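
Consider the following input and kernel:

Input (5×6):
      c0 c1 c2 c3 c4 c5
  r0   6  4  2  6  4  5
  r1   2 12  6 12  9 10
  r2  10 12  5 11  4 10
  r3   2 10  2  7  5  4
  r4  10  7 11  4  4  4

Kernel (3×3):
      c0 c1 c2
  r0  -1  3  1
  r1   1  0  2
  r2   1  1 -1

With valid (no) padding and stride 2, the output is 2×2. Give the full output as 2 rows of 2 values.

39 56
43 55

Output[0,0]: The receptive field on the input at this output position is [6 4 2 / 2 12 6 / 10 12 5]. Elementwise product with the kernel and sum: 6·-1 + 4·3 + 2·1 + 2·1 + 6·2 + 10·1 + 12·1 + 5·-1.
Output[0,1]: The receptive field on the input at this output position is [2 6 4 / 6 12 9 / 5 11 4]. Elementwise product with the kernel and sum: 2·-1 + 6·3 + 4·1 + 6·1 + 9·2 + 5·1 + 11·1 + 4·-1.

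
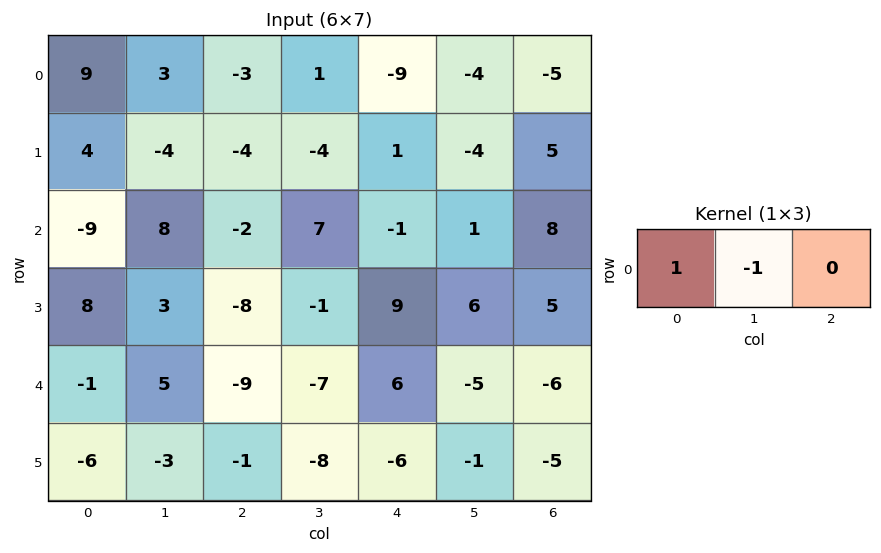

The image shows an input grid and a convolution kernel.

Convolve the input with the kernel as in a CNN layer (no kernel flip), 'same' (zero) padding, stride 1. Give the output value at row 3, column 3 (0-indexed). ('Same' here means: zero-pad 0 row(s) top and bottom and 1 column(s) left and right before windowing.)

-7

The receptive field on the zero-padded input at this output position is [-8 -1 9]. Elementwise product with the kernel and sum: -8·1 + -1·-1.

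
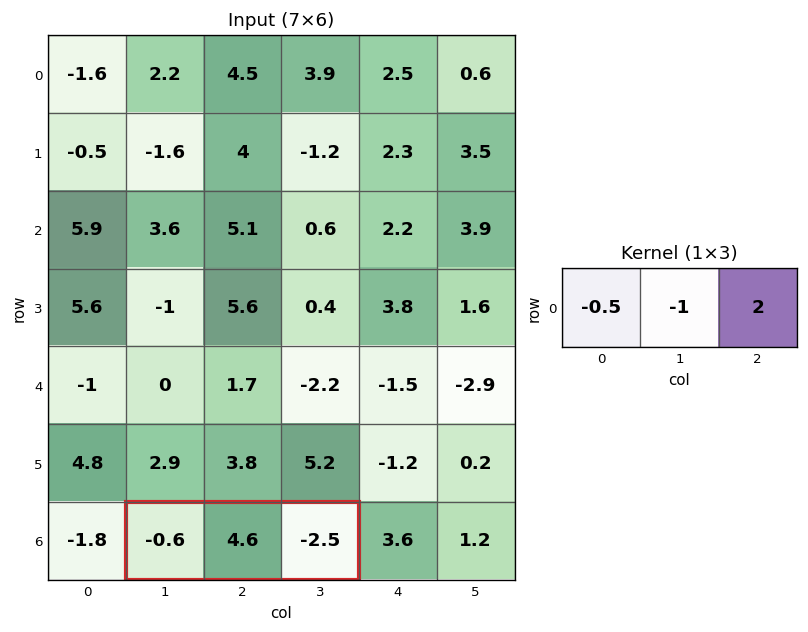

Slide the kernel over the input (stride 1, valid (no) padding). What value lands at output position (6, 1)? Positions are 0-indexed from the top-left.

The receptive field on the input at this output position is [-0.6 4.6 -2.5]. Elementwise product with the kernel and sum: -0.6·-0.5 + 4.6·-1 + -2.5·2.

-9.3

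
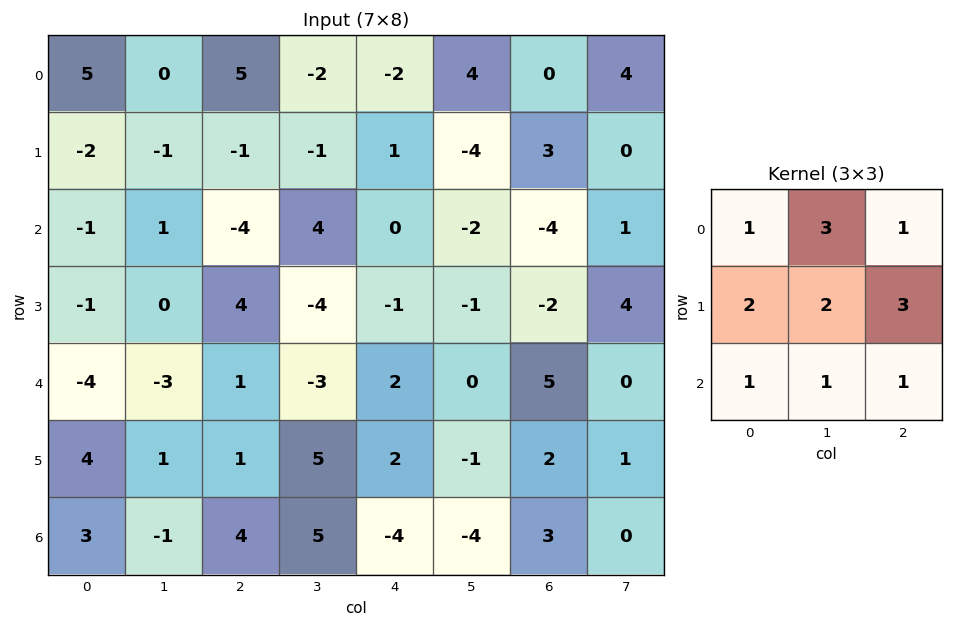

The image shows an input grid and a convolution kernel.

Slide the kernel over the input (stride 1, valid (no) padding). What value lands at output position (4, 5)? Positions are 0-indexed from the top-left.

19

The receptive field on the input at this output position is [0 5 0 / -1 2 1 / -4 3 0]. Elementwise product with the kernel and sum: 0·1 + 5·3 + 0·1 + -1·2 + 2·2 + 1·3 + -4·1 + 3·1 + 0·1.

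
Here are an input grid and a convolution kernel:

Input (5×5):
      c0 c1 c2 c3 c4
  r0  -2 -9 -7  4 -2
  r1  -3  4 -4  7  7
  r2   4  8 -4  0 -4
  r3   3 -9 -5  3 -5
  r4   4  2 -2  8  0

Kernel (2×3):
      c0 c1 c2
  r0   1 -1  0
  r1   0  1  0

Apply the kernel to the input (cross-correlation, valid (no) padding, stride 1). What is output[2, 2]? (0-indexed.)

-1

The receptive field on the input at this output position is [-4 0 -4 / -5 3 -5]. Elementwise product with the kernel and sum: -4·1 + 0·-1 + 3·1.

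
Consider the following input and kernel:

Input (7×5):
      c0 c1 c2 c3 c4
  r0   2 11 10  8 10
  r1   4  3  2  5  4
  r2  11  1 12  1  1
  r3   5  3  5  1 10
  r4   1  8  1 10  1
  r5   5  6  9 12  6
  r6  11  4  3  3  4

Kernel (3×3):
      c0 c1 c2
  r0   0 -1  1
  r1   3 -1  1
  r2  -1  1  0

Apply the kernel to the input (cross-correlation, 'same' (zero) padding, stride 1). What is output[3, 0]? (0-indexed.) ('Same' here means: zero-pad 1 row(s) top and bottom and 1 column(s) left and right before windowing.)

The receptive field on the zero-padded input at this output position is [0 11 1 / 0 5 3 / 0 1 8]. Elementwise product with the kernel and sum: 11·-1 + 1·1 + 0·3 + 5·-1 + 3·1 + 0·-1 + 1·1.

-11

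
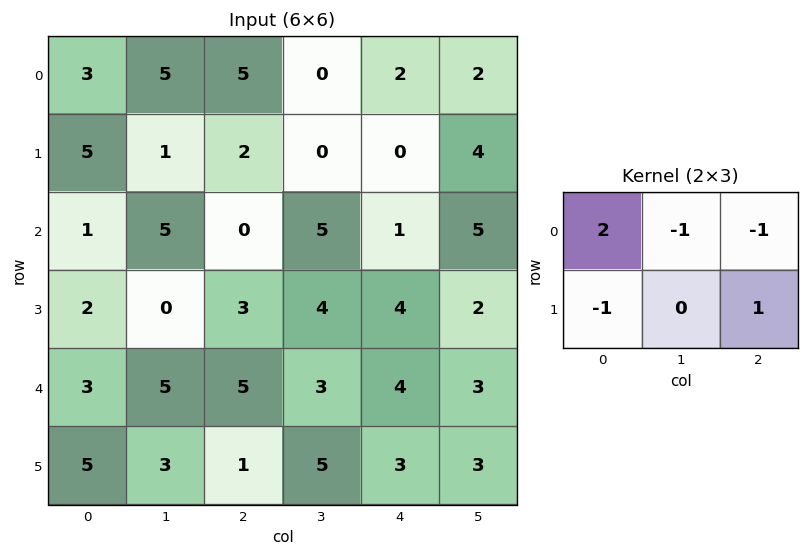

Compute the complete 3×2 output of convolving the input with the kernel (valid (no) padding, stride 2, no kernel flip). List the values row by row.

-7 6
-2 -5
-8 5

Output[0,0]: The receptive field on the input at this output position is [3 5 5 / 5 1 2]. Elementwise product with the kernel and sum: 3·2 + 5·-1 + 5·-1 + 5·-1 + 2·1.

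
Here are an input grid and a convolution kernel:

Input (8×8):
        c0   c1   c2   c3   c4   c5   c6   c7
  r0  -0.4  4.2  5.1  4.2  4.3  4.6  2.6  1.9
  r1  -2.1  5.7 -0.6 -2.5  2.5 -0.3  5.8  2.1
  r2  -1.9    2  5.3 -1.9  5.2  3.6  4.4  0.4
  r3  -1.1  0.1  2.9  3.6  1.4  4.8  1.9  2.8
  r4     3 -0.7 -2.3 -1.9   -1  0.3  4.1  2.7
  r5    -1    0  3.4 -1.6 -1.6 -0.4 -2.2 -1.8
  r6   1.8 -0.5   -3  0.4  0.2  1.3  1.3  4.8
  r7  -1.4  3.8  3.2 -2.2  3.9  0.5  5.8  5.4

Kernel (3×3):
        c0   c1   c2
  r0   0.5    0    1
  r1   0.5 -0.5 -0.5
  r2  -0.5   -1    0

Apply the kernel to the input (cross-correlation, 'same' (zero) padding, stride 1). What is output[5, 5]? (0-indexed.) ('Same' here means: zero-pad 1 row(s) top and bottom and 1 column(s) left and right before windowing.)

The receptive field on the zero-padded input at this output position is [-1 0.3 4.1 / -1.6 -0.4 -2.2 / 0.2 1.3 1.3]. Elementwise product with the kernel and sum: -1·0.5 + 4.1·1 + -1.6·0.5 + -0.4·-0.5 + -2.2·-0.5 + 0.2·-0.5 + 1.3·-1.

2.7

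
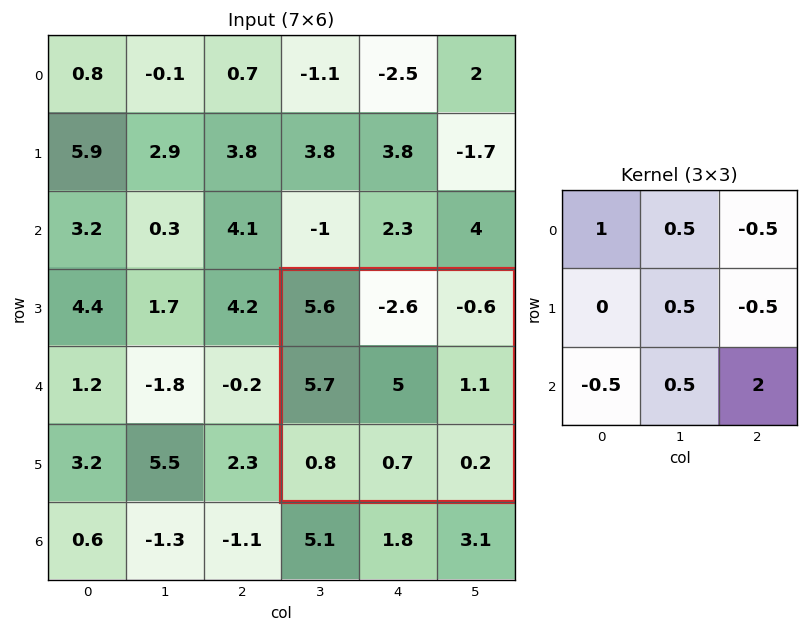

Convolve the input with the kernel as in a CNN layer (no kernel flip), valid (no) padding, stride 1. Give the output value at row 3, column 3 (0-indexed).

The receptive field on the input at this output position is [5.6 -2.6 -0.6 / 5.7 5 1.1 / 0.8 0.7 0.2]. Elementwise product with the kernel and sum: 5.6·1 + -2.6·0.5 + -0.6·-0.5 + 5·0.5 + 1.1·-0.5 + 0.8·-0.5 + 0.7·0.5 + 0.2·2.

6.9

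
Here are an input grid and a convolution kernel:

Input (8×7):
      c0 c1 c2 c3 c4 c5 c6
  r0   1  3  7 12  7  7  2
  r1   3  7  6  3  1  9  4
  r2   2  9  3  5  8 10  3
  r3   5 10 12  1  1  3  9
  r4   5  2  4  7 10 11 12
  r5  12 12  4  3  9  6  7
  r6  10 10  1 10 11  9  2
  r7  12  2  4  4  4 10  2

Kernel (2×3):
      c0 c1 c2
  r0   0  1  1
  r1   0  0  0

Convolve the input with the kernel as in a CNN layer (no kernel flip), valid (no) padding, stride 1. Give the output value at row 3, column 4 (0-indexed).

The receptive field on the input at this output position is [1 3 9 / 10 11 12]. Elementwise product with the kernel and sum: 3·1 + 9·1.

12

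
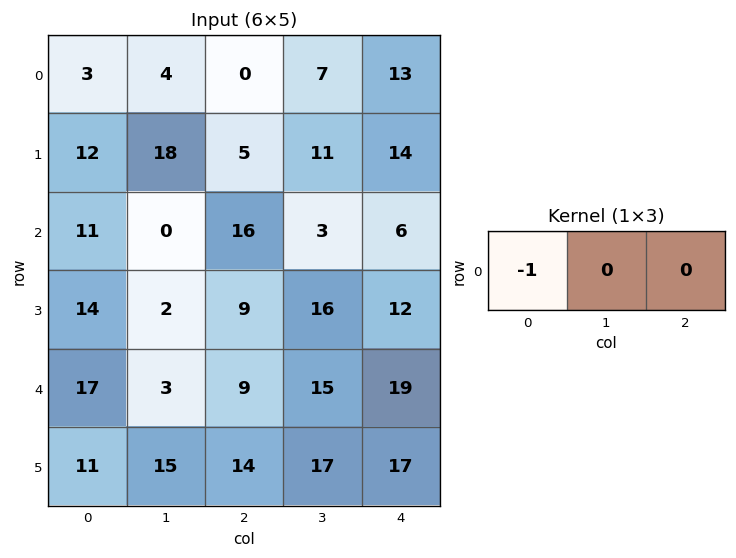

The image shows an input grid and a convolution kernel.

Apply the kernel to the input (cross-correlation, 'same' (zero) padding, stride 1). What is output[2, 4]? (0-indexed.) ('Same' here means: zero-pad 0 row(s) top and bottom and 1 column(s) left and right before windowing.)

-3

The receptive field on the zero-padded input at this output position is [3 6 0]. Elementwise product with the kernel and sum: 3·-1.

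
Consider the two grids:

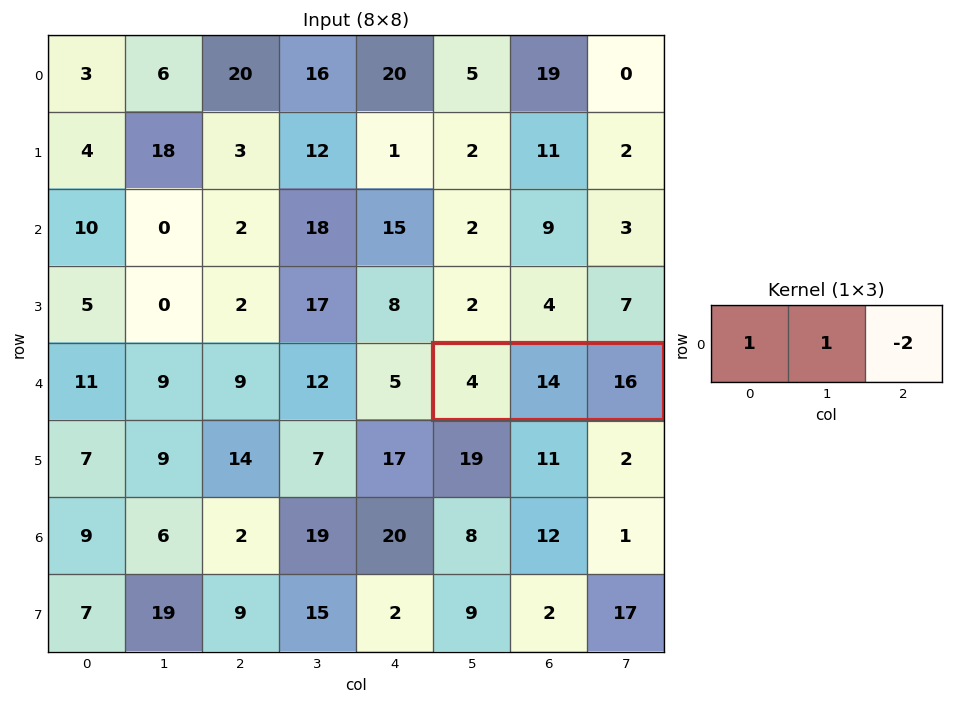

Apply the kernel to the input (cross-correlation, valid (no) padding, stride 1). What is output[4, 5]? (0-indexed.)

The receptive field on the input at this output position is [4 14 16]. Elementwise product with the kernel and sum: 4·1 + 14·1 + 16·-2.

-14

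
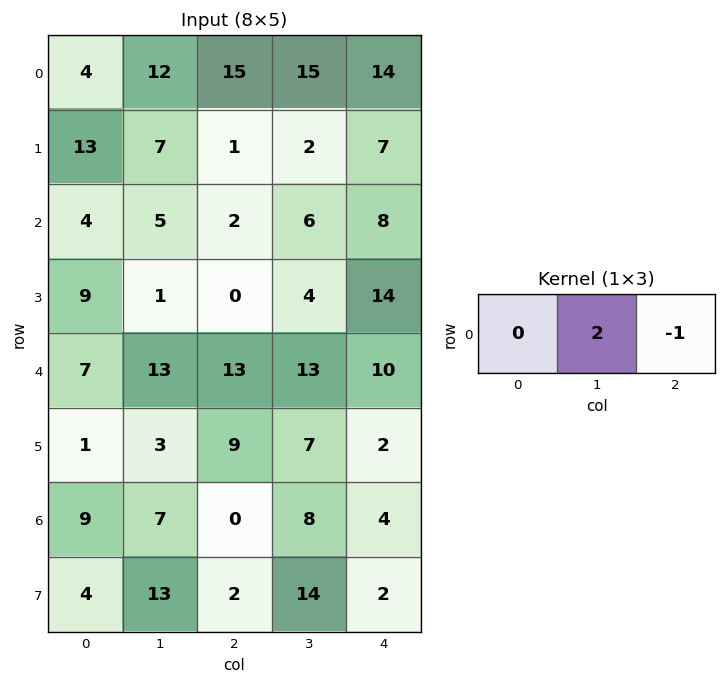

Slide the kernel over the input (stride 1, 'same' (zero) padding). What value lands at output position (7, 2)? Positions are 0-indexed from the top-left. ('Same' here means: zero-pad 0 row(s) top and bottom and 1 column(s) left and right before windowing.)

The receptive field on the zero-padded input at this output position is [13 2 14]. Elementwise product with the kernel and sum: 2·2 + 14·-1.

-10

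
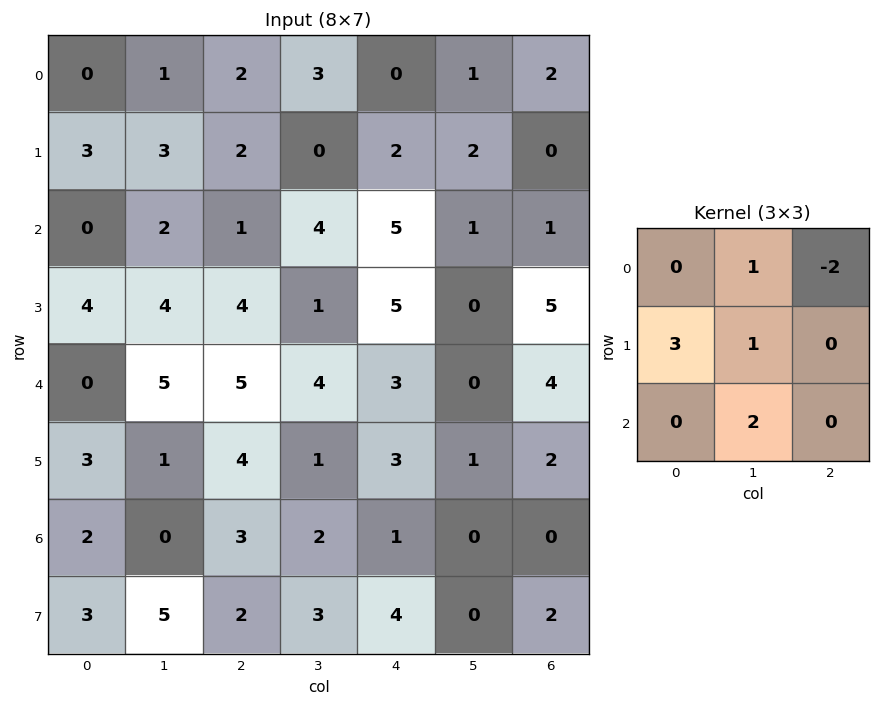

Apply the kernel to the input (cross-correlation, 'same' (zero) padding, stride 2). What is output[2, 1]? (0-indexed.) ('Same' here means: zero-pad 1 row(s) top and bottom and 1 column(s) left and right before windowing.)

The receptive field on the zero-padded input at this output position is [4 4 1 / 5 5 4 / 1 4 1]. Elementwise product with the kernel and sum: 4·1 + 1·-2 + 5·3 + 5·1 + 4·2.

30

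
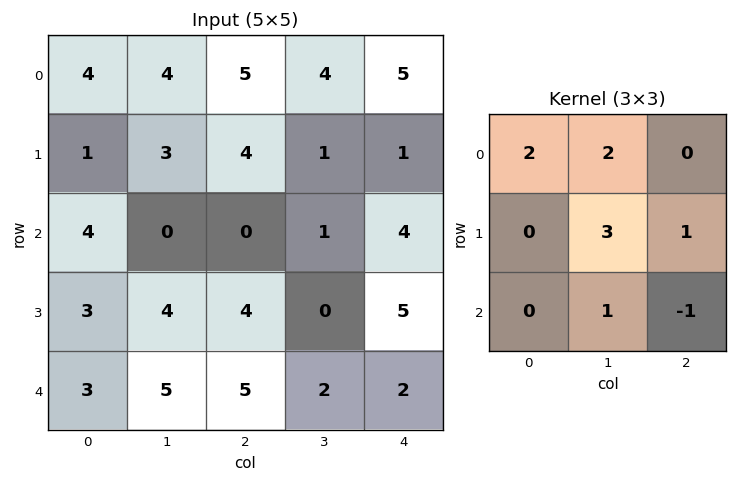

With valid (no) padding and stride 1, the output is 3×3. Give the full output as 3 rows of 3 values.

29 30 19
8 19 12
24 15 7

Output[0,0]: The receptive field on the input at this output position is [4 4 5 / 1 3 4 / 4 0 0]. Elementwise product with the kernel and sum: 4·2 + 4·2 + 3·3 + 4·1 + 0·1 + 0·-1.
Output[0,1]: The receptive field on the input at this output position is [4 5 4 / 3 4 1 / 0 0 1]. Elementwise product with the kernel and sum: 4·2 + 5·2 + 4·3 + 1·1 + 0·1 + 1·-1.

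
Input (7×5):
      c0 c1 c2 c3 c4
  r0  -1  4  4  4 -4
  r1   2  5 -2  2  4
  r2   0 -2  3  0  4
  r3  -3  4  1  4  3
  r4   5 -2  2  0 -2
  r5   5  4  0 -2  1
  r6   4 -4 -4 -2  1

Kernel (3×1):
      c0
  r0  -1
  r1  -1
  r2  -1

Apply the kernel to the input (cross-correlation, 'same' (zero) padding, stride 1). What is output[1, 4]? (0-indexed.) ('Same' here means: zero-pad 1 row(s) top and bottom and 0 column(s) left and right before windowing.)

The receptive field on the zero-padded input at this output position is [-4 / 4 / 4]. Elementwise product with the kernel and sum: -4·-1 + 4·-1 + 4·-1.

-4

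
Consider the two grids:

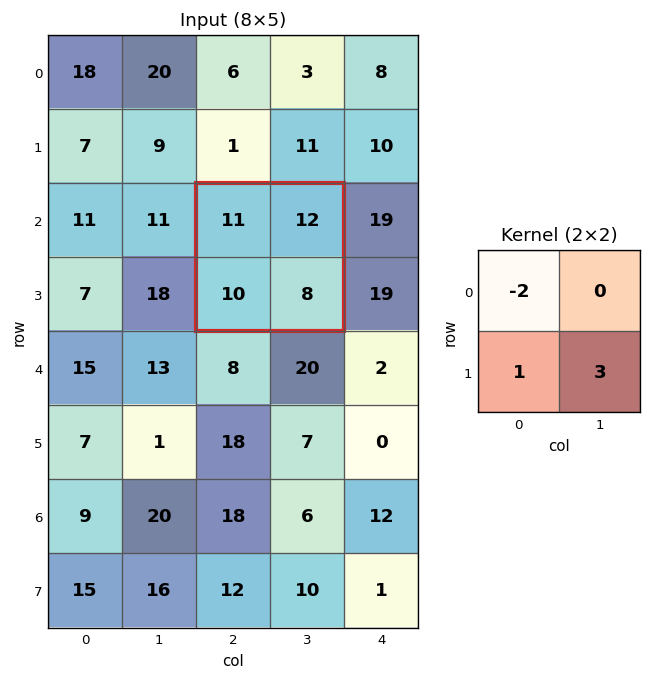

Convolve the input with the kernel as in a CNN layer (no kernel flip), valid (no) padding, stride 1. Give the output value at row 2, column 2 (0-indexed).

12

The receptive field on the input at this output position is [11 12 / 10 8]. Elementwise product with the kernel and sum: 11·-2 + 10·1 + 8·3.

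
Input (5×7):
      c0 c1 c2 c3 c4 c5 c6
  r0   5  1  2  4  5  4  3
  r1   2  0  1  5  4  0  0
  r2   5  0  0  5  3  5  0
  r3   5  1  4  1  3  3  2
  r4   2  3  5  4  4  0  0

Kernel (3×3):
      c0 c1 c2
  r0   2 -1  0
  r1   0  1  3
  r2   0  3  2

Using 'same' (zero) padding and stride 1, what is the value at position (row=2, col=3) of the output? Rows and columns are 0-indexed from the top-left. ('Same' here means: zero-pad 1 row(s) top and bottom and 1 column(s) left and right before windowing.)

20

The receptive field on the zero-padded input at this output position is [1 5 4 / 0 5 3 / 4 1 3]. Elementwise product with the kernel and sum: 1·2 + 5·-1 + 5·1 + 3·3 + 1·3 + 3·2.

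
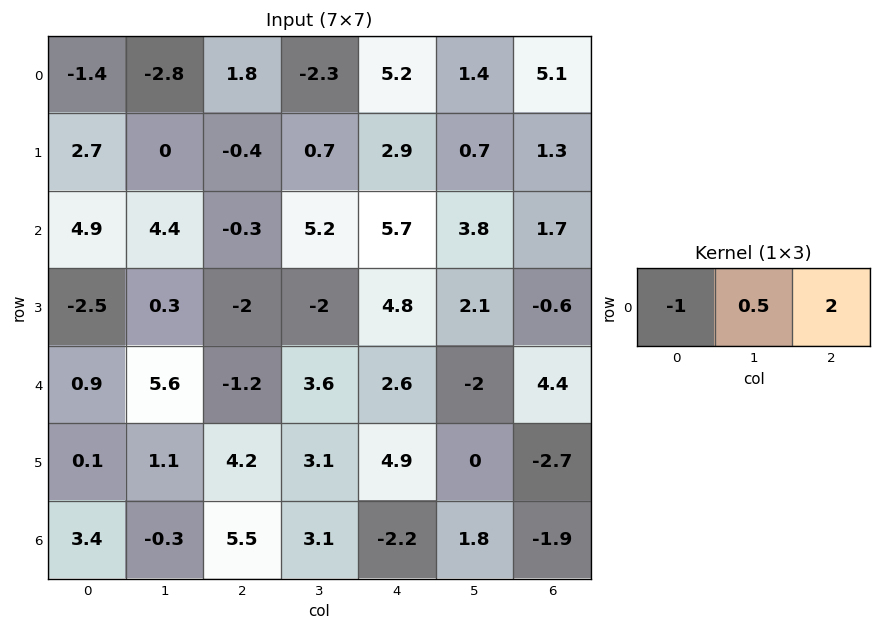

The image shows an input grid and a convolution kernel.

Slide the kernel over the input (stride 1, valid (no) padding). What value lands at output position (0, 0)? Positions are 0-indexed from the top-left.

The receptive field on the input at this output position is [-1.4 -2.8 1.8]. Elementwise product with the kernel and sum: -1.4·-1 + -2.8·0.5 + 1.8·2.

3.6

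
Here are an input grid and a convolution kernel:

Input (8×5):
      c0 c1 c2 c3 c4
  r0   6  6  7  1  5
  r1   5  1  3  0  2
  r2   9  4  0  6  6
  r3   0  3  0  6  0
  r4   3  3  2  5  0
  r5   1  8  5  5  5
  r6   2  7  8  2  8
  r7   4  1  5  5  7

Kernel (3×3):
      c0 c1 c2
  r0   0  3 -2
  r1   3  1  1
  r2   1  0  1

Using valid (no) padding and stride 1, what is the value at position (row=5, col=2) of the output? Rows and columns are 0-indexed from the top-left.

The receptive field on the input at this output position is [5 5 5 / 8 2 8 / 5 5 7]. Elementwise product with the kernel and sum: 5·3 + 5·-2 + 8·3 + 2·1 + 8·1 + 5·1 + 7·1.

51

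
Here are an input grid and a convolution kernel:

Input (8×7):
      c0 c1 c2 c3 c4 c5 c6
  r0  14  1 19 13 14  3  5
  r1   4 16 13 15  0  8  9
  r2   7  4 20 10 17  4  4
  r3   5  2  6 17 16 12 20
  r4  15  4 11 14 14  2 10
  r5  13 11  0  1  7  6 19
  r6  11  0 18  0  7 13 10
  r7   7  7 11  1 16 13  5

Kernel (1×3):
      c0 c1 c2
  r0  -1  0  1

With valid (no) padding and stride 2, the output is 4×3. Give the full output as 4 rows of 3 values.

5 -5 -9
13 -3 -13
-4 3 -4
7 -11 3

Output[0,0]: The receptive field on the input at this output position is [14 1 19]. Elementwise product with the kernel and sum: 14·-1 + 19·1.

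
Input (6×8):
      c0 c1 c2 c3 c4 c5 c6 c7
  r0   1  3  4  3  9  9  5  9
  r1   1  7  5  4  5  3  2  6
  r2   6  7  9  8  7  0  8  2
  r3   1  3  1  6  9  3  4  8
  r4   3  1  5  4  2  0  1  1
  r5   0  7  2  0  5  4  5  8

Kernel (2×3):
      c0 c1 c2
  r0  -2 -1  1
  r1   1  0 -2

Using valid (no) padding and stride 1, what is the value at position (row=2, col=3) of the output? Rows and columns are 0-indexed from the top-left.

The receptive field on the input at this output position is [8 7 0 / 6 9 3]. Elementwise product with the kernel and sum: 8·-2 + 7·-1 + 0·1 + 6·1 + 3·-2.

-23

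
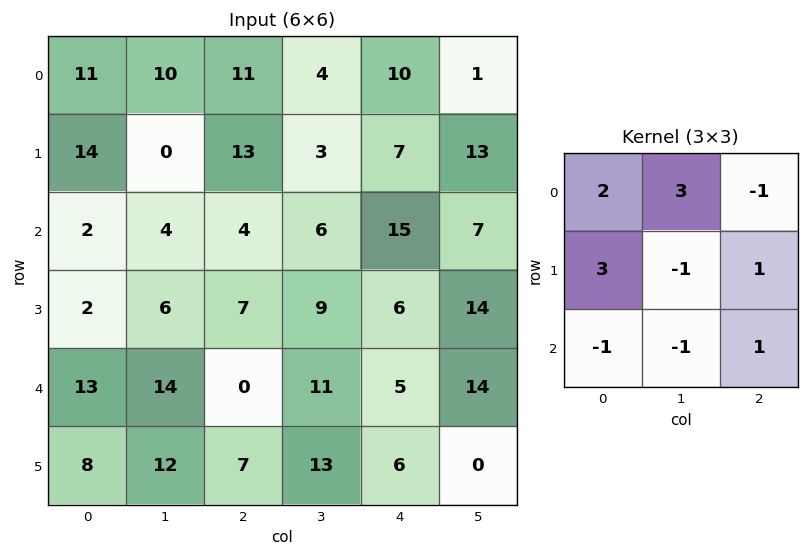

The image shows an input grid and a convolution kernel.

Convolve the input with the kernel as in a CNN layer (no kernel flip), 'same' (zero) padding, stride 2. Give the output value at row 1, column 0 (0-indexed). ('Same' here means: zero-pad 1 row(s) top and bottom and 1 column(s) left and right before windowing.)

48

The receptive field on the zero-padded input at this output position is [0 14 0 / 0 2 4 / 0 2 6]. Elementwise product with the kernel and sum: 0·2 + 14·3 + 0·-1 + 0·3 + 2·-1 + 4·1 + 0·-1 + 2·-1 + 6·1.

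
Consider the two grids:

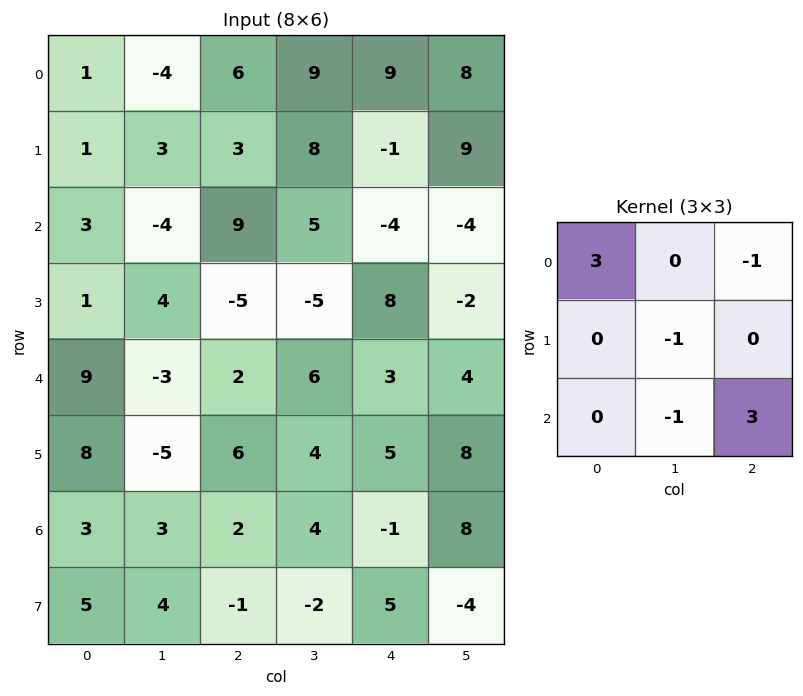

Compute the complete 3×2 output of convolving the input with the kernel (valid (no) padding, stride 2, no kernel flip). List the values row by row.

25 -16
5 39
33 -8

Output[0,0]: The receptive field on the input at this output position is [1 -4 6 / 1 3 3 / 3 -4 9]. Elementwise product with the kernel and sum: 1·3 + 6·-1 + 3·-1 + -4·-1 + 9·3.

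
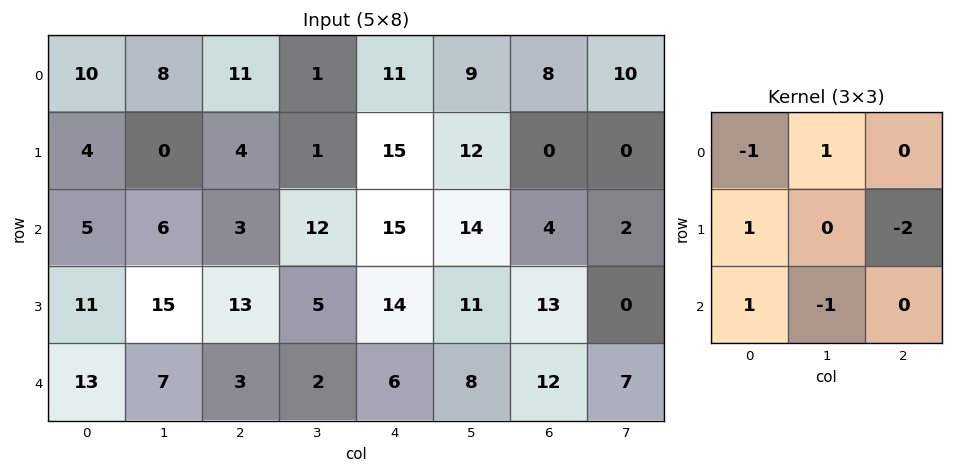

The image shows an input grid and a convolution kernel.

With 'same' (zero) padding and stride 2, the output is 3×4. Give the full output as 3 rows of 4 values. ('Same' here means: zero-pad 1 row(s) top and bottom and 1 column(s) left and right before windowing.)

-20 2 -31 1
-19 -12 -11 -4
-3 1 -5 -4

Output[0,0]: The receptive field on the zero-padded input at this output position is [0 0 0 / 0 10 8 / 0 4 0]. Elementwise product with the kernel and sum: 0·-1 + 0·1 + 0·1 + 8·-2 + 0·1 + 4·-1.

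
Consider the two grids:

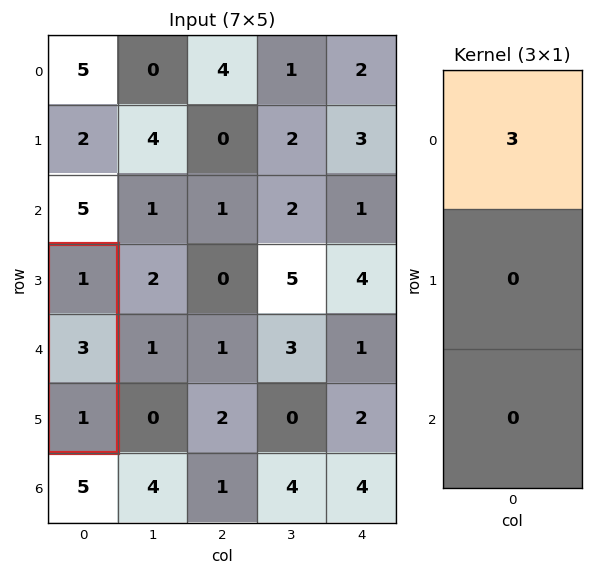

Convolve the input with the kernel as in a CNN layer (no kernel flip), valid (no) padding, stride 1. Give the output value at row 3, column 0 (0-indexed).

3

The receptive field on the input at this output position is [1 / 3 / 1]. Elementwise product with the kernel and sum: 1·3.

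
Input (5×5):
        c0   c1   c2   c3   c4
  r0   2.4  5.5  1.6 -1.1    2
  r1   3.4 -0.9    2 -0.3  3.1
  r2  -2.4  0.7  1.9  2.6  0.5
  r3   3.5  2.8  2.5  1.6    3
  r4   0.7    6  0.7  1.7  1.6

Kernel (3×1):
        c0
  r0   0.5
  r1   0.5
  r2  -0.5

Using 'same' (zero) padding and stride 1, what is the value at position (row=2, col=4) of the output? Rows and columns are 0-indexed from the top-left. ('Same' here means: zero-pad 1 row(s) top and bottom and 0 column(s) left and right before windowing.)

The receptive field on the zero-padded input at this output position is [3.1 / 0.5 / 3]. Elementwise product with the kernel and sum: 3.1·0.5 + 0.5·0.5 + 3·-0.5.

0.3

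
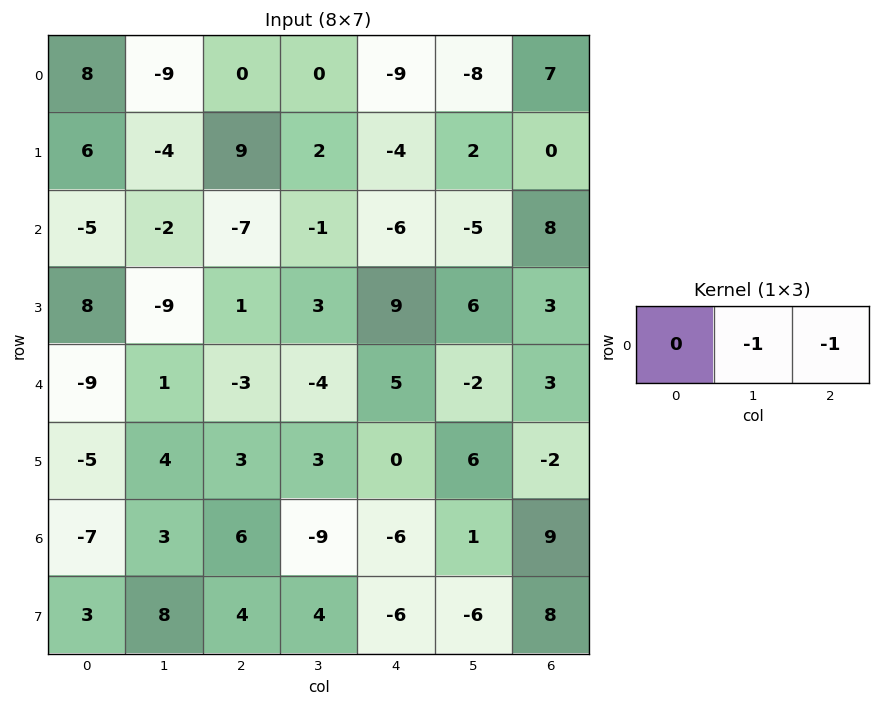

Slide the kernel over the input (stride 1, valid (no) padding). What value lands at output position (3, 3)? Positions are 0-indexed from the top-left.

-15

The receptive field on the input at this output position is [3 9 6]. Elementwise product with the kernel and sum: 9·-1 + 6·-1.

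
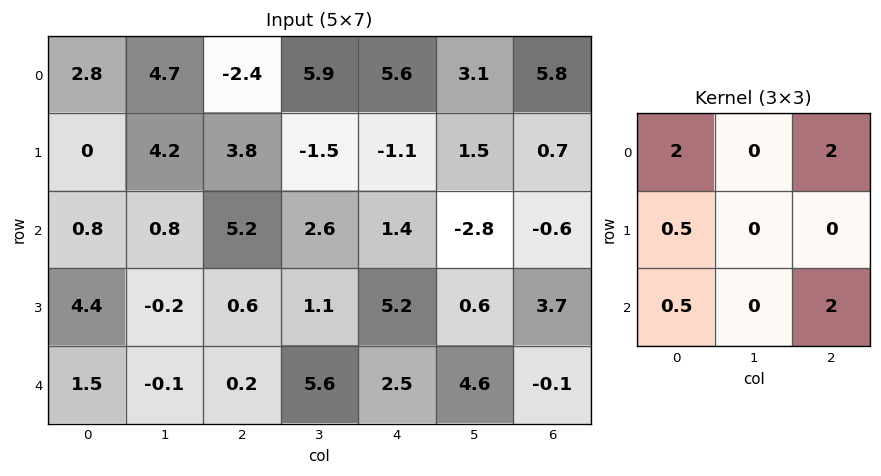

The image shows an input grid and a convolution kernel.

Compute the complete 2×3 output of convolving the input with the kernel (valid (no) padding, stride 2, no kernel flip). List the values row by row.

11.6 13.7 21.75
15.35 18.6 5.25

Output[0,0]: The receptive field on the input at this output position is [2.8 4.7 -2.4 / 0 4.2 3.8 / 0.8 0.8 5.2]. Elementwise product with the kernel and sum: 2.8·2 + -2.4·2 + 0·0.5 + 0.8·0.5 + 5.2·2.
Output[0,1]: The receptive field on the input at this output position is [-2.4 5.9 5.6 / 3.8 -1.5 -1.1 / 5.2 2.6 1.4]. Elementwise product with the kernel and sum: -2.4·2 + 5.6·2 + 3.8·0.5 + 5.2·0.5 + 1.4·2.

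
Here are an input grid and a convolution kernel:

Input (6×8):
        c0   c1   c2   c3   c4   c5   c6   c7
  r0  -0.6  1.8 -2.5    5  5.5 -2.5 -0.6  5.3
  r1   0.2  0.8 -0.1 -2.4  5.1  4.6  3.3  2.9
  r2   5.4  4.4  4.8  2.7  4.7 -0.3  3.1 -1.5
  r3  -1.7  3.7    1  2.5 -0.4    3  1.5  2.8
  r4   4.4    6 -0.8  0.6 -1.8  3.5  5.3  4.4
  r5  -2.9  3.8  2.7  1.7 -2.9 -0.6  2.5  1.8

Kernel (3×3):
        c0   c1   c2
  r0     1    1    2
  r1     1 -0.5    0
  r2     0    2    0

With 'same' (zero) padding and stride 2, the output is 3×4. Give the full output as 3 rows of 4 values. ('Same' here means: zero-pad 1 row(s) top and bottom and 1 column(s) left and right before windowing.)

0.7 2.85 12.45 4.4
-4.3 -0.1 11.45 14.85
-2.3 21.5 3.8 15.95

Output[0,0]: The receptive field on the zero-padded input at this output position is [0 0 0 / 0 -0.6 1.8 / 0 0.2 0.8]. Elementwise product with the kernel and sum: 0·1 + 0·1 + 0·2 + 0·1 + -0.6·-0.5 + 0.2·2.
Output[0,1]: The receptive field on the zero-padded input at this output position is [0 0 0 / 1.8 -2.5 5 / 0.8 -0.1 -2.4]. Elementwise product with the kernel and sum: 0·1 + 0·1 + 0·2 + 1.8·1 + -2.5·-0.5 + -0.1·2.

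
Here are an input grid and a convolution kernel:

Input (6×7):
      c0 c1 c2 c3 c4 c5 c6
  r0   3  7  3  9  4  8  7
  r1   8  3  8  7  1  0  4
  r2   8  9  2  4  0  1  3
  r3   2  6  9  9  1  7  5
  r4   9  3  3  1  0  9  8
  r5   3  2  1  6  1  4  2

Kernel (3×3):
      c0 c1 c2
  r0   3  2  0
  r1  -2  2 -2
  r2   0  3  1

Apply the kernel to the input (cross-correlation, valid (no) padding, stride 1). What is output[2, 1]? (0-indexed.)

The receptive field on the input at this output position is [9 2 4 / 6 9 9 / 3 3 1]. Elementwise product with the kernel and sum: 9·3 + 2·2 + 6·-2 + 9·2 + 9·-2 + 3·3 + 1·1.

29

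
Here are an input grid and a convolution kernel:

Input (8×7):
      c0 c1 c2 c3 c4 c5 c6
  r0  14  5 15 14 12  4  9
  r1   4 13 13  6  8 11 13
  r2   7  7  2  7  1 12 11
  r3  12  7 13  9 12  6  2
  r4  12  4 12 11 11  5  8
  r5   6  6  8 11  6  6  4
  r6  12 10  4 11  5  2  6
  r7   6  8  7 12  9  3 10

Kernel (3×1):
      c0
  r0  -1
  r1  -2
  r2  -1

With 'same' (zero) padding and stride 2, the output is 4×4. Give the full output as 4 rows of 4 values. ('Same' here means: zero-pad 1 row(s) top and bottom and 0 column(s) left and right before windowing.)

-32 -43 -32 -31
-30 -30 -22 -37
-42 -45 -40 -22
-36 -23 -25 -26

Output[0,0]: The receptive field on the zero-padded input at this output position is [0 / 14 / 4]. Elementwise product with the kernel and sum: 0·-1 + 14·-2 + 4·-1.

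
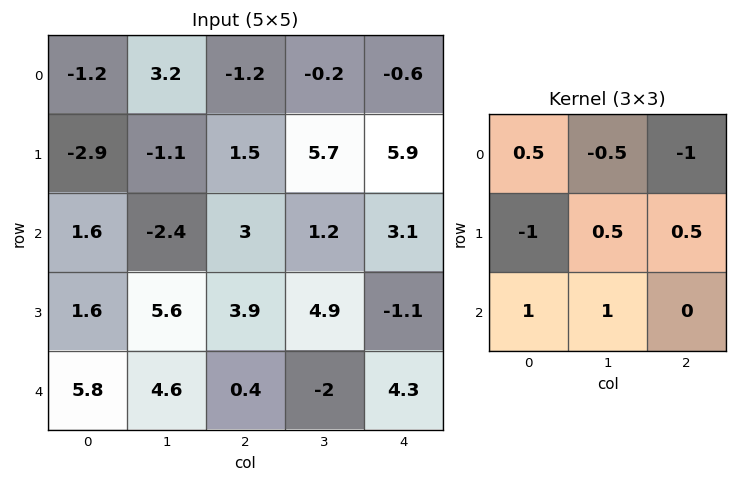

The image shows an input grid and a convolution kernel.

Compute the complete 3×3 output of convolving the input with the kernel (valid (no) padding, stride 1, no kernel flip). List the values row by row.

1.3 7.7 8.6
3.5 7 -0.05
12.55 -0.1 -5.8

Output[0,0]: The receptive field on the input at this output position is [-1.2 3.2 -1.2 / -2.9 -1.1 1.5 / 1.6 -2.4 3]. Elementwise product with the kernel and sum: -1.2·0.5 + 3.2·-0.5 + -1.2·-1 + -2.9·-1 + -1.1·0.5 + 1.5·0.5 + 1.6·1 + -2.4·1.
Output[0,1]: The receptive field on the input at this output position is [3.2 -1.2 -0.2 / -1.1 1.5 5.7 / -2.4 3 1.2]. Elementwise product with the kernel and sum: 3.2·0.5 + -1.2·-0.5 + -0.2·-1 + -1.1·-1 + 1.5·0.5 + 5.7·0.5 + -2.4·1 + 3·1.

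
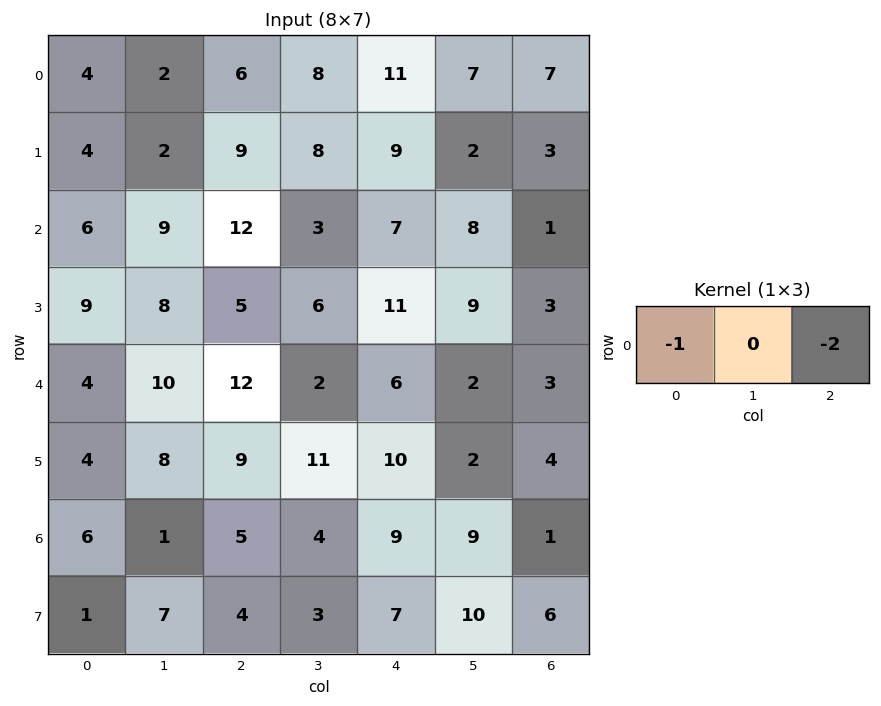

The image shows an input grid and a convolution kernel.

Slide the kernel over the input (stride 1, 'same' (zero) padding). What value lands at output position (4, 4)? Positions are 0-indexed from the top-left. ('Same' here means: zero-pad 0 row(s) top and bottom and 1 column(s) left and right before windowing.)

The receptive field on the zero-padded input at this output position is [2 6 2]. Elementwise product with the kernel and sum: 2·-1 + 2·-2.

-6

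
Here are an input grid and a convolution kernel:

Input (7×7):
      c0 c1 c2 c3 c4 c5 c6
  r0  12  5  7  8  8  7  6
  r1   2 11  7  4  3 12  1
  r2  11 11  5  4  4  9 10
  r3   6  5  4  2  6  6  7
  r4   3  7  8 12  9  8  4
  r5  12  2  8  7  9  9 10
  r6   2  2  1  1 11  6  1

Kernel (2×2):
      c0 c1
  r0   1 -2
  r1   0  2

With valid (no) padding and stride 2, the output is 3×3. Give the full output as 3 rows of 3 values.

Output[0,0]: The receptive field on the input at this output position is [12 5 / 2 11]. Elementwise product with the kernel and sum: 12·1 + 5·-2 + 11·2.

24 -1 18
-1 1 -2
-7 -2 11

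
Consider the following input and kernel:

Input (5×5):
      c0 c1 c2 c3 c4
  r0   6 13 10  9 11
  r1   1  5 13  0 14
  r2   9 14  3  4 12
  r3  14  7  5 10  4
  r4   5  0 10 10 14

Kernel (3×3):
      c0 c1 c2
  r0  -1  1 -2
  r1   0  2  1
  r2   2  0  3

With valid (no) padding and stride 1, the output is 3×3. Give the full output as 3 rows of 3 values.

Output[0,0]: The receptive field on the input at this output position is [6 13 10 / 1 5 13 / 9 14 3]. Elementwise product with the kernel and sum: 6·-1 + 13·1 + 10·-2 + 5·2 + 13·1 + 9·2 + 3·3.
Output[0,1]: The receptive field on the input at this output position is [13 10 9 / 5 13 0 / 14 3 4]. Elementwise product with the kernel and sum: 13·-1 + 10·1 + 9·-2 + 13·2 + 0·1 + 14·2 + 4·3.

37 45 33
52 62 1
58 31 63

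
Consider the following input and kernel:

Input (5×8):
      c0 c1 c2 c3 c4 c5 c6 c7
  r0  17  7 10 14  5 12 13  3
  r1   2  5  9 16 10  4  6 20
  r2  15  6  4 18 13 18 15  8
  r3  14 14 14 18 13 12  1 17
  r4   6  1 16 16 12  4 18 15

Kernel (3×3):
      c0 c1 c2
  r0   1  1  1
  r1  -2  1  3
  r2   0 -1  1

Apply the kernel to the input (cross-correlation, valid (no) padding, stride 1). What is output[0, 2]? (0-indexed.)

The receptive field on the input at this output position is [10 14 5 / 9 16 10 / 4 18 13]. Elementwise product with the kernel and sum: 10·1 + 14·1 + 5·1 + 9·-2 + 16·1 + 10·3 + 18·-1 + 13·1.

52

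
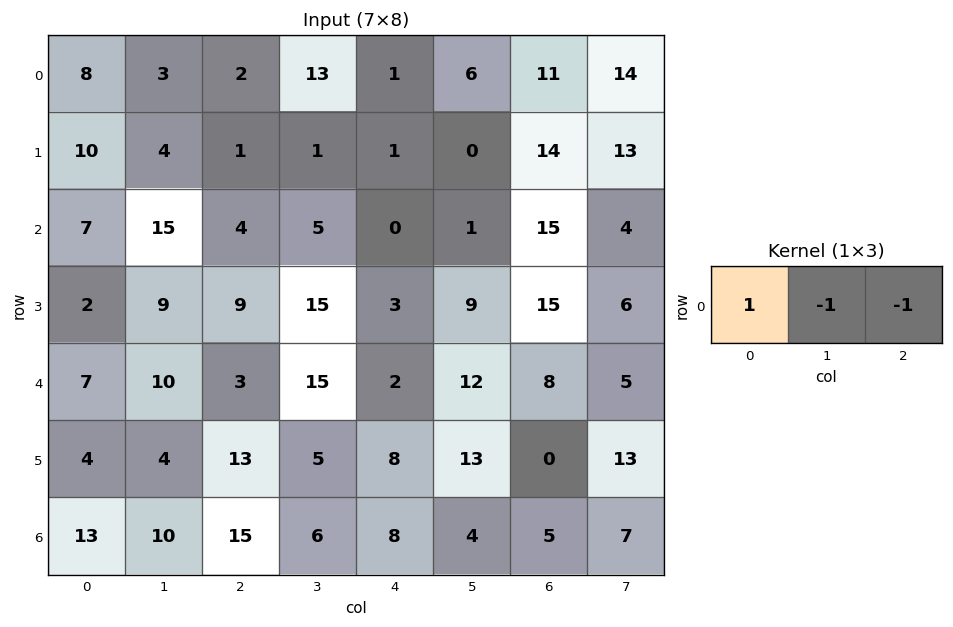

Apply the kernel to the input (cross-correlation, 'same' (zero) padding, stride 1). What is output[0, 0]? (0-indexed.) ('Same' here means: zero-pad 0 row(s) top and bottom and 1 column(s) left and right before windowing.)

The receptive field on the zero-padded input at this output position is [0 8 3]. Elementwise product with the kernel and sum: 0·1 + 8·-1 + 3·-1.

-11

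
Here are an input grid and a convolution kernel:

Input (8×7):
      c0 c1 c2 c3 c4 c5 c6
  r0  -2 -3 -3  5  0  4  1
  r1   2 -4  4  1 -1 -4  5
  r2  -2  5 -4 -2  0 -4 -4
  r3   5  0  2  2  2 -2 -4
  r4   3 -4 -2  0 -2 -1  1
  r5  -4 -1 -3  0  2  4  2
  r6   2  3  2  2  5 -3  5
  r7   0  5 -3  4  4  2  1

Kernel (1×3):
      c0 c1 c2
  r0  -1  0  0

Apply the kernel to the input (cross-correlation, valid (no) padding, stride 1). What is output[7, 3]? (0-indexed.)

-4

The receptive field on the input at this output position is [4 4 2]. Elementwise product with the kernel and sum: 4·-1.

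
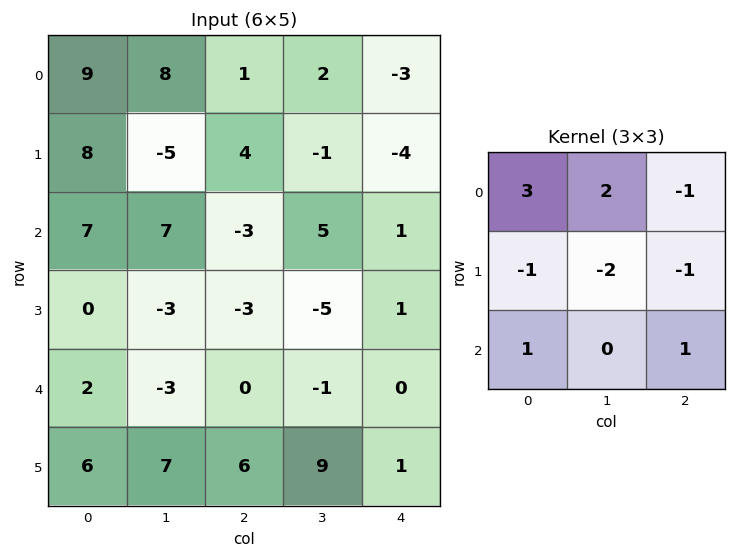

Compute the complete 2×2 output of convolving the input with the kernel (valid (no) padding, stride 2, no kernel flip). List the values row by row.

44 10
49 12

Output[0,0]: The receptive field on the input at this output position is [9 8 1 / 8 -5 4 / 7 7 -3]. Elementwise product with the kernel and sum: 9·3 + 8·2 + 1·-1 + 8·-1 + -5·-2 + 4·-1 + 7·1 + -3·1.
Output[0,1]: The receptive field on the input at this output position is [1 2 -3 / 4 -1 -4 / -3 5 1]. Elementwise product with the kernel and sum: 1·3 + 2·2 + -3·-1 + 4·-1 + -1·-2 + -4·-1 + -3·1 + 1·1.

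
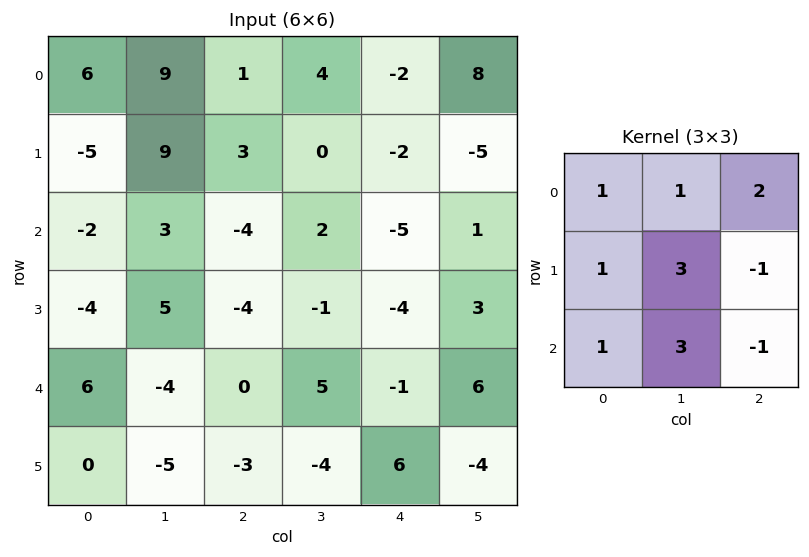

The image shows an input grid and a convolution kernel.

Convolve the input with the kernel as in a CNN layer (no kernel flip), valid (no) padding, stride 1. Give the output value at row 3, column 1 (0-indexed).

The receptive field on the input at this output position is [5 -4 -1 / -4 0 5 / -5 -3 -4]. Elementwise product with the kernel and sum: 5·1 + -4·1 + -1·2 + -4·1 + 0·3 + 5·-1 + -5·1 + -3·3 + -4·-1.

-20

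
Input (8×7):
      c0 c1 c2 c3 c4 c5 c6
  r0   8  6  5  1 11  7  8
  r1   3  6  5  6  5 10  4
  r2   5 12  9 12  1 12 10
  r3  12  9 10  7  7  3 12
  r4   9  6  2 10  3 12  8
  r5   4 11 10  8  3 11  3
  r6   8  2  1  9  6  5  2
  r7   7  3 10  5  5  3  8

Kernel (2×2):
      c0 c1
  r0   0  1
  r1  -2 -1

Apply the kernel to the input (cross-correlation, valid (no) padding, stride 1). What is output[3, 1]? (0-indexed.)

The receptive field on the input at this output position is [9 10 / 6 2]. Elementwise product with the kernel and sum: 10·1 + 6·-2 + 2·-1.

-4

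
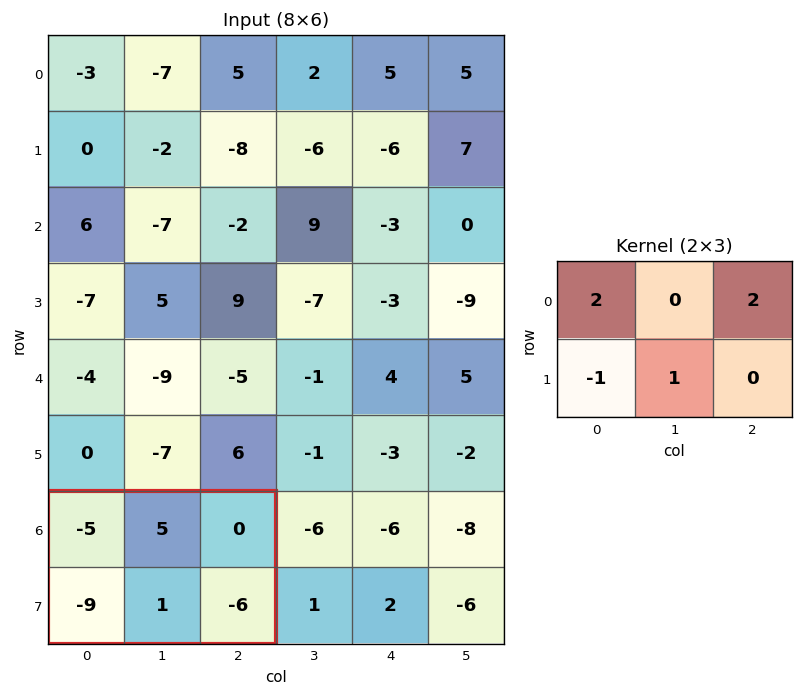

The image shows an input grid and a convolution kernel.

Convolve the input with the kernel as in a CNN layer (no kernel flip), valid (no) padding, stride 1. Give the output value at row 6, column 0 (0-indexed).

The receptive field on the input at this output position is [-5 5 0 / -9 1 -6]. Elementwise product with the kernel and sum: -5·2 + 0·2 + -9·-1 + 1·1.

0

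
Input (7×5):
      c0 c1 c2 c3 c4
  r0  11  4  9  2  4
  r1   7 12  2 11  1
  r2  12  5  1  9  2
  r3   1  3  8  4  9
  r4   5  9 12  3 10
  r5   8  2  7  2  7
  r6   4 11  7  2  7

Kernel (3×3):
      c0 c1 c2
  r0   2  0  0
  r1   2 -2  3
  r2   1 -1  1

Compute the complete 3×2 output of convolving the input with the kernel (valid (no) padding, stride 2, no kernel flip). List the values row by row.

Output[0,0]: The receptive field on the input at this output position is [11 4 9 / 7 12 2 / 12 5 1]. Elementwise product with the kernel and sum: 11·2 + 7·2 + 12·-2 + 2·3 + 12·1 + 5·-1 + 1·1.

26 -3
52 56
43 67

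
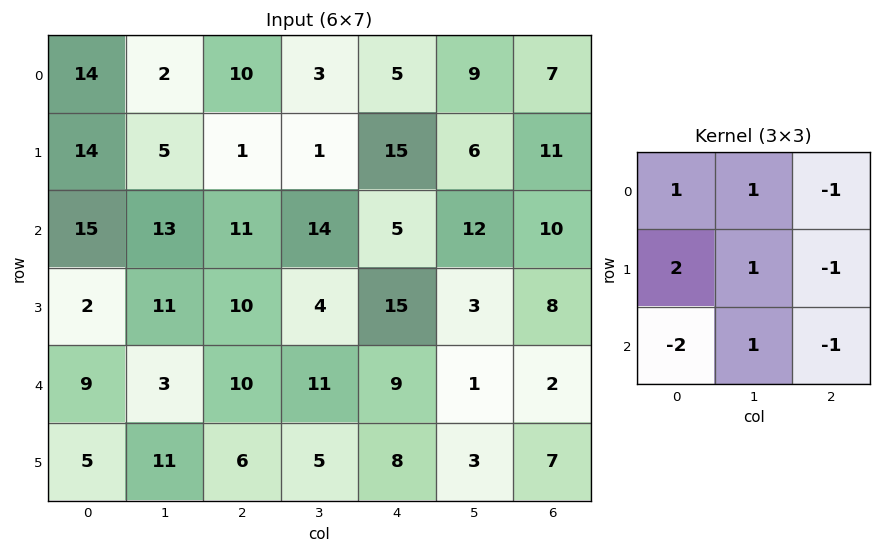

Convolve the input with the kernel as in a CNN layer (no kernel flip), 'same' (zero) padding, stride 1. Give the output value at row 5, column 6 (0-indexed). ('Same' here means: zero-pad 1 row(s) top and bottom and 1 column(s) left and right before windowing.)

The receptive field on the zero-padded input at this output position is [1 2 0 / 3 7 0 / 0 0 0]. Elementwise product with the kernel and sum: 1·1 + 2·1 + 0·-1 + 3·2 + 7·1 + 0·-1 + 0·-2 + 0·1 + 0·-1.

16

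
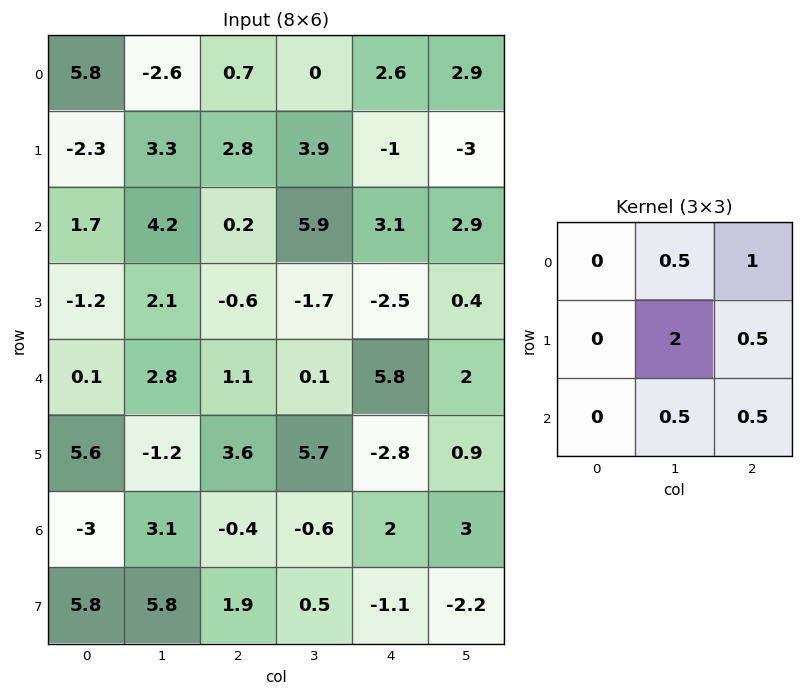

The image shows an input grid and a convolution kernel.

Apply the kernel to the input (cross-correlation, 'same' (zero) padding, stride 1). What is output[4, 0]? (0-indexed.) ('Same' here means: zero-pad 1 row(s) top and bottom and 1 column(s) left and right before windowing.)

The receptive field on the zero-padded input at this output position is [0 -1.2 2.1 / 0 0.1 2.8 / 0 5.6 -1.2]. Elementwise product with the kernel and sum: -1.2·0.5 + 2.1·1 + 0.1·2 + 2.8·0.5 + 5.6·0.5 + -1.2·0.5.

5.3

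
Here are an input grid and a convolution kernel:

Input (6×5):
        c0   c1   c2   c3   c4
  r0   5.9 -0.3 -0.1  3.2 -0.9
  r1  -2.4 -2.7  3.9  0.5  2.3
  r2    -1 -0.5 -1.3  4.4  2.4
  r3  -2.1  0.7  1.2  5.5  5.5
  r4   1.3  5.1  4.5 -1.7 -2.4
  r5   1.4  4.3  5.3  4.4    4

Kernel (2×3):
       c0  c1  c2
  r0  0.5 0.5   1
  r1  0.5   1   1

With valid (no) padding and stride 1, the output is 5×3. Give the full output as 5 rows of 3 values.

2.7 6.05 5.4
-0.95 3.95 10.65
-1.2 10.55 15.55
10.75 11.8 7
18 14.95 10.05

Output[0,0]: The receptive field on the input at this output position is [5.9 -0.3 -0.1 / -2.4 -2.7 3.9]. Elementwise product with the kernel and sum: 5.9·0.5 + -0.3·0.5 + -0.1·1 + -2.4·0.5 + -2.7·1 + 3.9·1.
Output[0,1]: The receptive field on the input at this output position is [-0.3 -0.1 3.2 / -2.7 3.9 0.5]. Elementwise product with the kernel and sum: -0.3·0.5 + -0.1·0.5 + 3.2·1 + -2.7·0.5 + 3.9·1 + 0.5·1.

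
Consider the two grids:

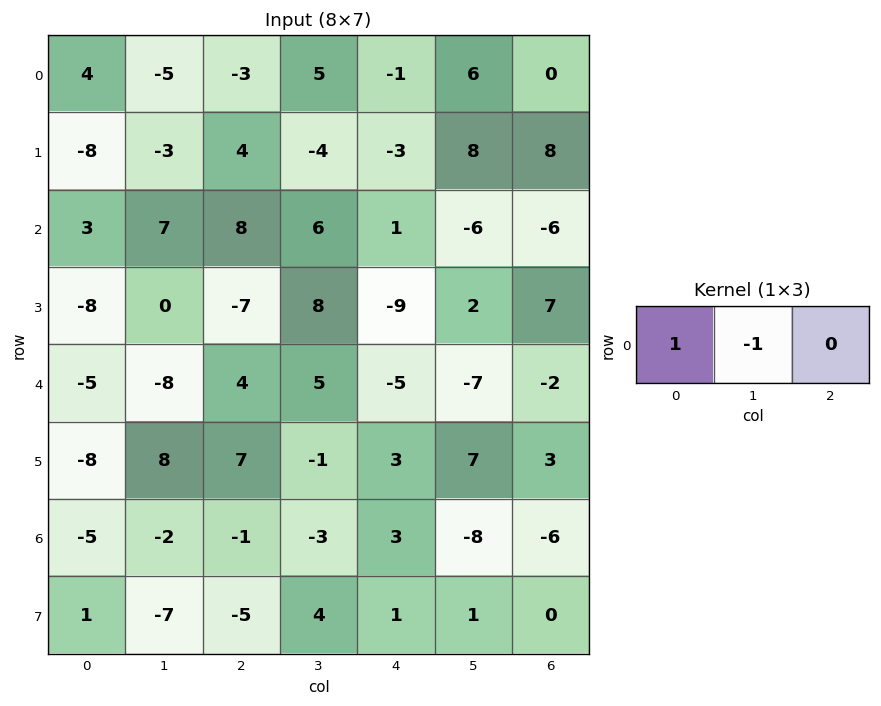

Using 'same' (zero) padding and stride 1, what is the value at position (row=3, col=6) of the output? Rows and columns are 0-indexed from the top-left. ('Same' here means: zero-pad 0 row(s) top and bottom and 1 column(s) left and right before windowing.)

The receptive field on the zero-padded input at this output position is [2 7 0]. Elementwise product with the kernel and sum: 2·1 + 7·-1.

-5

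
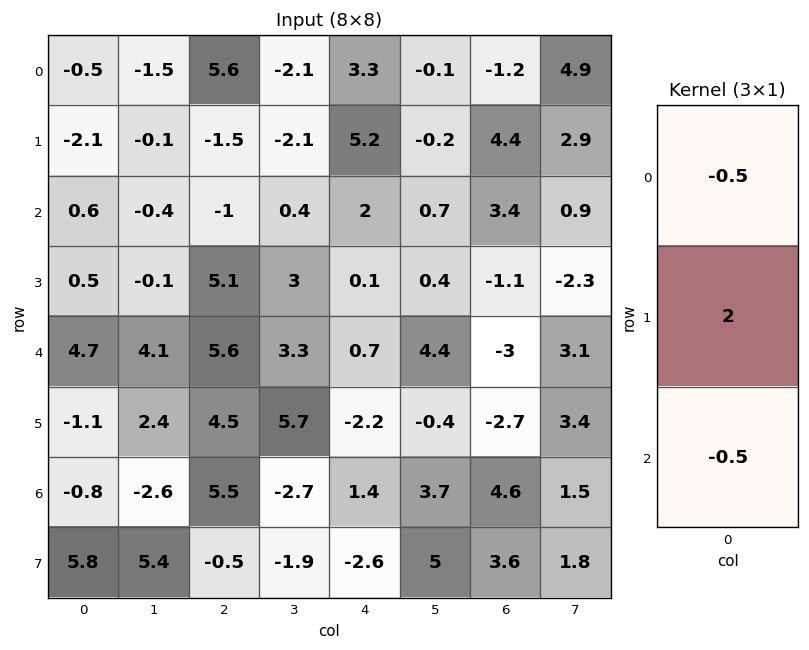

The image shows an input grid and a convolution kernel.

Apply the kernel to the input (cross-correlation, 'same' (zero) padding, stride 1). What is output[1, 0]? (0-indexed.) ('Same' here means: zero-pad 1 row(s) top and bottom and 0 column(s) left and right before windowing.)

-4.25

The receptive field on the zero-padded input at this output position is [-0.5 / -2.1 / 0.6]. Elementwise product with the kernel and sum: -0.5·-0.5 + -2.1·2 + 0.6·-0.5.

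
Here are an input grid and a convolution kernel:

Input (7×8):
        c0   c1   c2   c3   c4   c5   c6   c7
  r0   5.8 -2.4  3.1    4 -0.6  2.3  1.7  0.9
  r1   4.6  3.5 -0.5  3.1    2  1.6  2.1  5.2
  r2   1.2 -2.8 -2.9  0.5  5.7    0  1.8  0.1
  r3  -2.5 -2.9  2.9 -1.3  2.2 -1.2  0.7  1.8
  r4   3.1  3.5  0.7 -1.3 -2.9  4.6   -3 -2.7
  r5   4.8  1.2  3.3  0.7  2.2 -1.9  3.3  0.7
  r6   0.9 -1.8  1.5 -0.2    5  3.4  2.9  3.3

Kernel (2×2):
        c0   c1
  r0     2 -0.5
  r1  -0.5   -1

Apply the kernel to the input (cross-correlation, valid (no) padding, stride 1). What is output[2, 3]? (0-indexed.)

-3.4

The receptive field on the input at this output position is [0.5 5.7 / -1.3 2.2]. Elementwise product with the kernel and sum: 0.5·2 + 5.7·-0.5 + -1.3·-0.5 + 2.2·-1.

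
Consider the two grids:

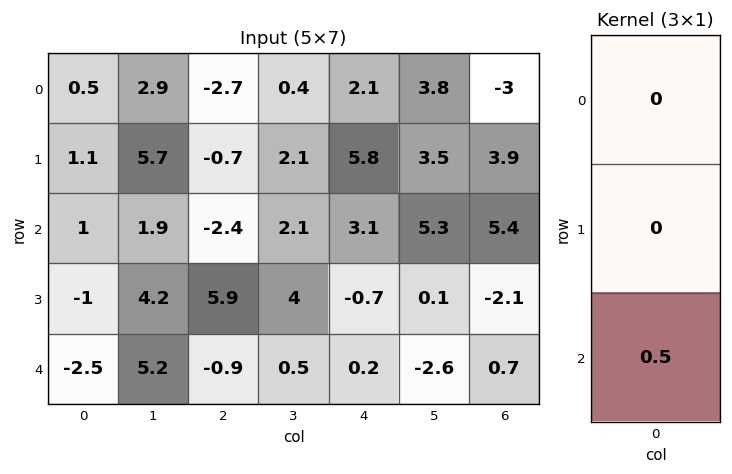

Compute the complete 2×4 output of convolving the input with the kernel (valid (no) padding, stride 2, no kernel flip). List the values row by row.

Output[0,0]: The receptive field on the input at this output position is [0.5 / 1.1 / 1]. Elementwise product with the kernel and sum: 1·0.5.
Output[0,1]: The receptive field on the input at this output position is [-2.7 / -0.7 / -2.4]. Elementwise product with the kernel and sum: -2.4·0.5.

0.5 -1.2 1.55 2.7
-1.25 -0.45 0.1 0.35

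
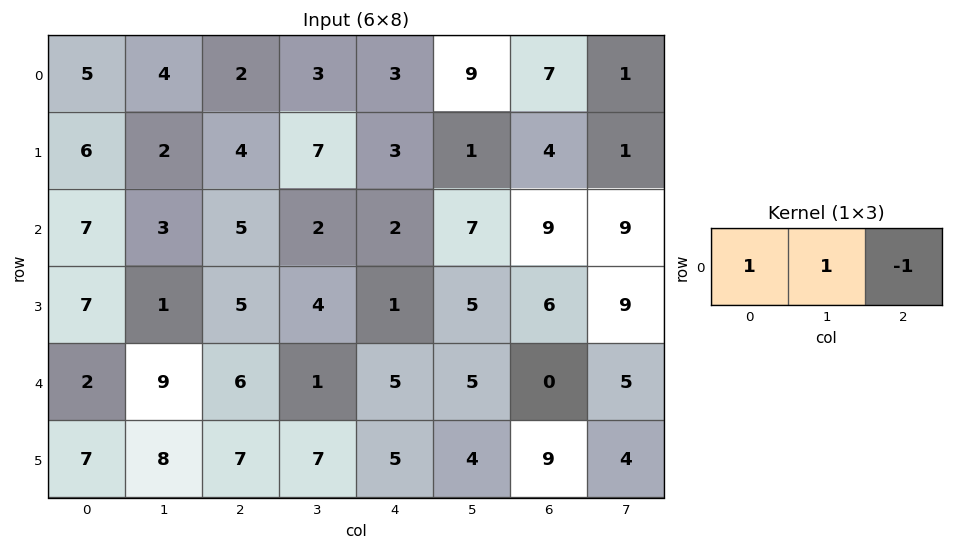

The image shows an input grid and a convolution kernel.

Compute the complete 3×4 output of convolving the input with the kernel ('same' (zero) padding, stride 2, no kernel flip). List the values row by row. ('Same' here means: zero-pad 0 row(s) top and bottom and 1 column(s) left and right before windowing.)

1 3 -3 15
4 6 -3 7
-7 14 1 0

Output[0,0]: The receptive field on the zero-padded input at this output position is [0 5 4]. Elementwise product with the kernel and sum: 0·1 + 5·1 + 4·-1.
Output[0,1]: The receptive field on the zero-padded input at this output position is [4 2 3]. Elementwise product with the kernel and sum: 4·1 + 2·1 + 3·-1.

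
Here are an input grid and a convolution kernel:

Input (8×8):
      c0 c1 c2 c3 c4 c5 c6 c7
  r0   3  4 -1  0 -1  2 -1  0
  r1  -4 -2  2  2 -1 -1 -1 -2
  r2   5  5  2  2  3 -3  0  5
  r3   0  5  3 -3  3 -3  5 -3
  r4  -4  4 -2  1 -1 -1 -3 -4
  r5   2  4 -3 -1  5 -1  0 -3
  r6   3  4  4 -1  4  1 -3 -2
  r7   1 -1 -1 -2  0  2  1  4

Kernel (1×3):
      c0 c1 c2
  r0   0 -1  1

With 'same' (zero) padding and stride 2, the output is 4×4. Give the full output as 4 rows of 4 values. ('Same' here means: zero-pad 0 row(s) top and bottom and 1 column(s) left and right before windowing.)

Output[0,0]: The receptive field on the zero-padded input at this output position is [0 3 4]. Elementwise product with the kernel and sum: 3·-1 + 4·1.
Output[0,1]: The receptive field on the zero-padded input at this output position is [4 -1 0]. Elementwise product with the kernel and sum: -1·-1 + 0·1.

1 1 3 1
0 0 -6 5
8 3 0 -1
1 -5 -3 1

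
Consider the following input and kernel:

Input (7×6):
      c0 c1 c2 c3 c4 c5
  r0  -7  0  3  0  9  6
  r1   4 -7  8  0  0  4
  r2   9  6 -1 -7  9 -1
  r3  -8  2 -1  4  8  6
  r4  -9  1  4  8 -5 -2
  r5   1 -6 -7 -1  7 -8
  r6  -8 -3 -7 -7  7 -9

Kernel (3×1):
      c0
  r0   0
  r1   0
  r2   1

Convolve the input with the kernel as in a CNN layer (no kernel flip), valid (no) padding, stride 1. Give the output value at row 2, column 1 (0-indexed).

1

The receptive field on the input at this output position is [6 / 2 / 1]. Elementwise product with the kernel and sum: 1·1.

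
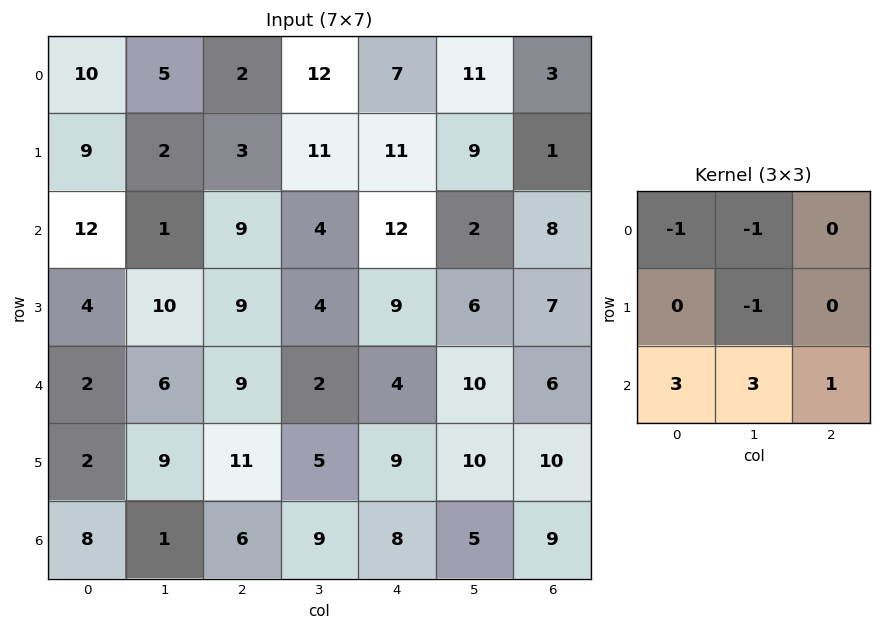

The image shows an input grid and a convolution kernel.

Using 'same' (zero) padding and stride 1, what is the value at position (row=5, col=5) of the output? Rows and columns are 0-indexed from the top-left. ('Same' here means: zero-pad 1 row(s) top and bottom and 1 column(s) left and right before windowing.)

24

The receptive field on the zero-padded input at this output position is [4 10 6 / 9 10 10 / 8 5 9]. Elementwise product with the kernel and sum: 4·-1 + 10·-1 + 10·-1 + 8·3 + 5·3 + 9·1.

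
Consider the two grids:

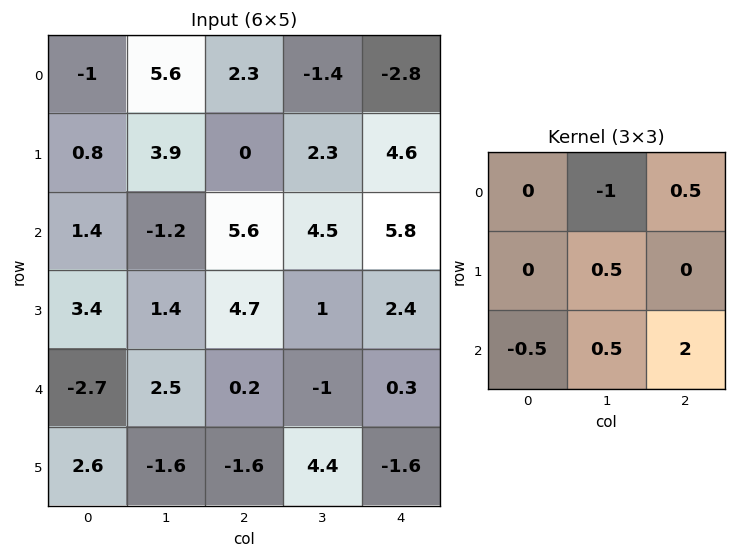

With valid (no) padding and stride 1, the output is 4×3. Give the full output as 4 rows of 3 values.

Output[0,0]: The receptive field on the input at this output position is [-1 5.6 2.3 / 0.8 3.9 0 / 1.4 -1.2 5.6]. Elementwise product with the kernel and sum: 5.6·-1 + 2.3·0.5 + 3.9·0.5 + 1.4·-0.5 + -1.2·0.5 + 5.6·2.
Output[0,1]: The receptive field on the input at this output position is [5.6 2.3 -1.4 / 3.9 0 2.3 / -1.2 5.6 4.5]. Elementwise product with the kernel and sum: 2.3·-1 + -1.4·0.5 + 0·0.5 + -1.2·-0.5 + 5.6·0.5 + 4.5·2.

7.4 9.4 12.2
3.9 7.6 5.2
7.7 -4.15 -1.1
-3.1 4.7 -0.5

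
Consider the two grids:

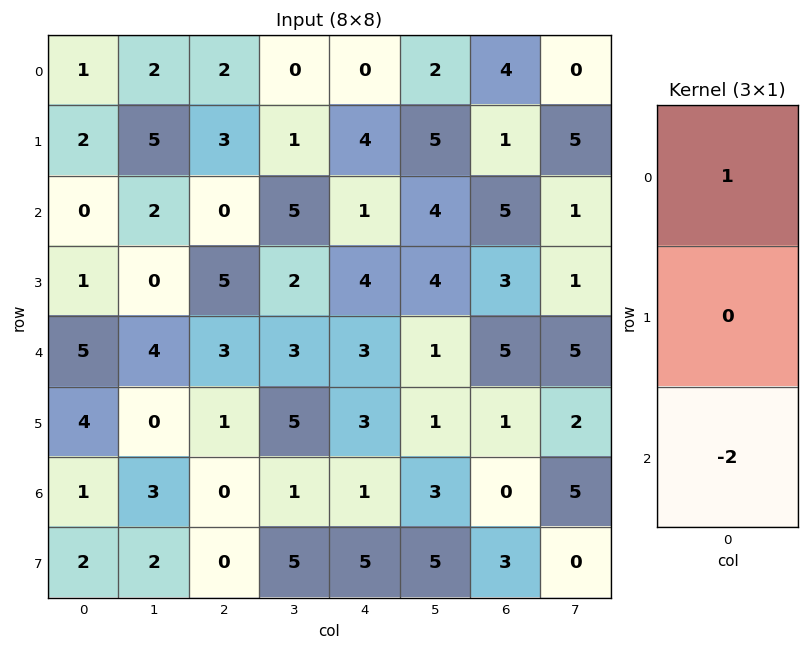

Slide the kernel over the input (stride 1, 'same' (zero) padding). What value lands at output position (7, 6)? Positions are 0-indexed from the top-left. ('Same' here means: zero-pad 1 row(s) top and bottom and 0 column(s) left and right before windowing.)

0

The receptive field on the zero-padded input at this output position is [0 / 3 / 0]. Elementwise product with the kernel and sum: 0·1 + 0·-2.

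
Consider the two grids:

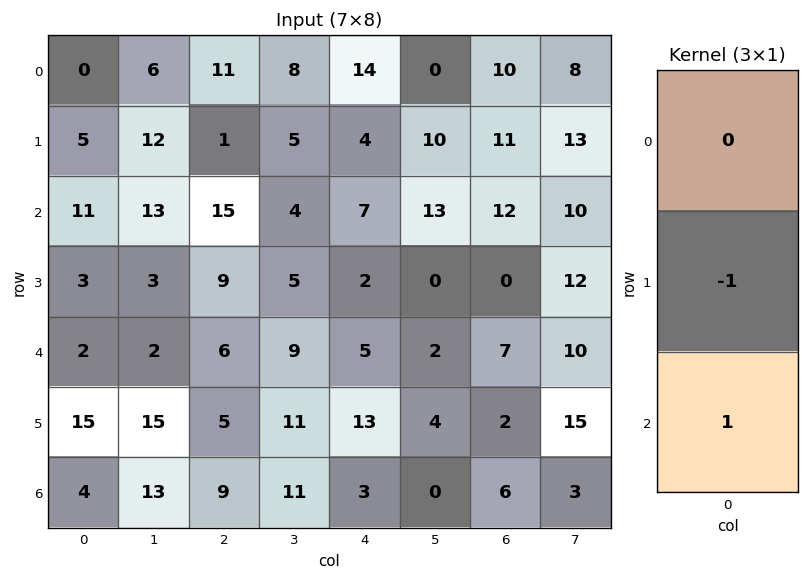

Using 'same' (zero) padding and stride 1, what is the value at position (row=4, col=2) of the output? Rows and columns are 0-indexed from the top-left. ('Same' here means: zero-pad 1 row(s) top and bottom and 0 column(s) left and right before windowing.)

The receptive field on the zero-padded input at this output position is [9 / 6 / 5]. Elementwise product with the kernel and sum: 6·-1 + 5·1.

-1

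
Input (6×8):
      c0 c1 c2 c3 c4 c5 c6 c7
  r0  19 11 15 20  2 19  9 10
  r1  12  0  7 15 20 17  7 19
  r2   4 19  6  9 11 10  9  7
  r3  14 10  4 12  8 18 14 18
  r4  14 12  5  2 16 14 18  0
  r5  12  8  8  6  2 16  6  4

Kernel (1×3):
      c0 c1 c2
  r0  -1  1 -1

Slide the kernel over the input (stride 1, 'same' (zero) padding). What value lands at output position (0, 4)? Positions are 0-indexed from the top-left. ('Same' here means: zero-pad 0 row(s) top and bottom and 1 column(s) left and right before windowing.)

The receptive field on the zero-padded input at this output position is [20 2 19]. Elementwise product with the kernel and sum: 20·-1 + 2·1 + 19·-1.

-37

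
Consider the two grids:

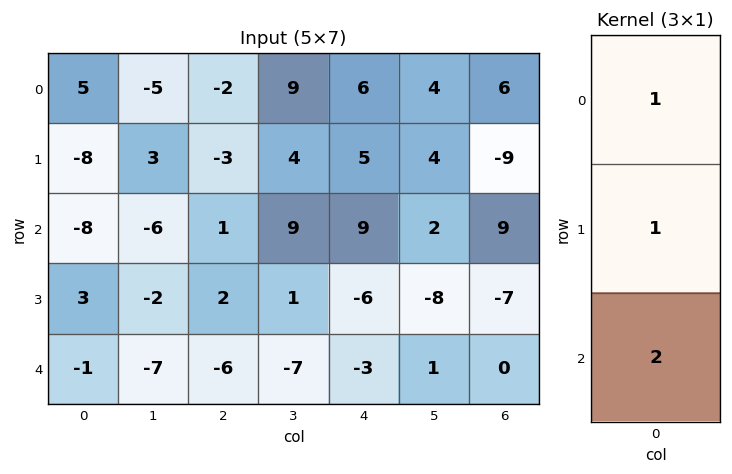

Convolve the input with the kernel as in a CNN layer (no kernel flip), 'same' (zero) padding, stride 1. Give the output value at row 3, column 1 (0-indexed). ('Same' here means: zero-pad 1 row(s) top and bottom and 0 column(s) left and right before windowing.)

-22

The receptive field on the zero-padded input at this output position is [-6 / -2 / -7]. Elementwise product with the kernel and sum: -6·1 + -2·1 + -7·2.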